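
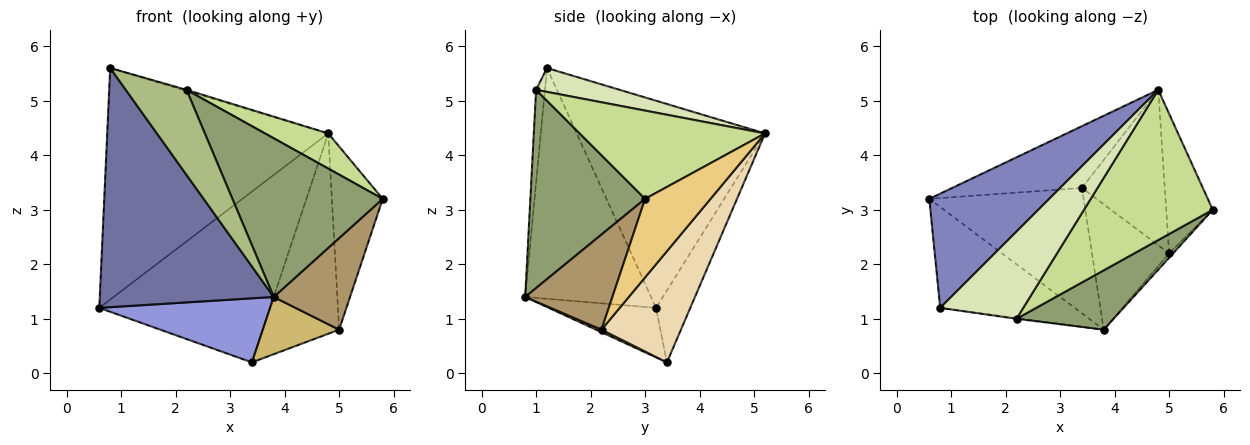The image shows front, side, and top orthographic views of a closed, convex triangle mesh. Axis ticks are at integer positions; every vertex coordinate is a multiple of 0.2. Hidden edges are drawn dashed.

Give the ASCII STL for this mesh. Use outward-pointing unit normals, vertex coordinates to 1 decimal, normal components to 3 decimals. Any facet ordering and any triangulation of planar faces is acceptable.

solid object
 facet normal -0.555 -0.767 -0.323
  outer loop
   vertex 0.8 1.2 5.6
   vertex 0.6 3.2 1.2
   vertex 3.8 0.8 1.4
  endloop
 endfacet
 facet normal -0.607 0.713 0.352
  outer loop
   vertex 4.8 5.2 4.4
   vertex 0.6 3.2 1.2
   vertex 0.8 1.2 5.6
  endloop
 endfacet
 facet normal -0.275 -0.437 -0.856
  outer loop
   vertex 3.4 3.4 0.2
   vertex 3.8 0.8 1.4
   vertex 0.6 3.2 1.2
  endloop
 endfacet
 facet normal -0.185 0.924 -0.334
  outer loop
   vertex 3.4 3.4 0.2
   vertex 0.6 3.2 1.2
   vertex 4.8 5.2 4.4
  endloop
 endfacet
 facet normal 0.582 -0.762 0.285
  outer loop
   vertex 2.2 1.0 5.2
   vertex 3.8 0.8 1.4
   vertex 5.8 3.0 3.2
  endloop
 endfacet
 facet normal -0.144 -0.990 -0.008
  outer loop
   vertex 2.2 1.0 5.2
   vertex 0.8 1.2 5.6
   vertex 3.8 0.8 1.4
  endloop
 endfacet
 facet normal 0.555 -0.189 0.810
  outer loop
   vertex 2.2 1.0 5.2
   vertex 5.8 3.0 3.2
   vertex 4.8 5.2 4.4
  endloop
 endfacet
 facet normal 0.276 0.012 0.961
  outer loop
   vertex 2.2 1.0 5.2
   vertex 4.8 5.2 4.4
   vertex 0.8 1.2 5.6
  endloop
 endfacet
 facet normal 0.752 -0.658 -0.031
  outer loop
   vertex 5.0 2.2 0.8
   vertex 5.8 3.0 3.2
   vertex 3.8 0.8 1.4
  endloop
 endfacet
 facet normal 0.030 -0.415 -0.909
  outer loop
   vertex 5.0 2.2 0.8
   vertex 3.8 0.8 1.4
   vertex 3.4 3.4 0.2
  endloop
 endfacet
 facet normal 0.715 0.556 -0.424
  outer loop
   vertex 5.0 2.2 0.8
   vertex 4.8 5.2 4.4
   vertex 5.8 3.0 3.2
  endloop
 endfacet
 facet normal 0.635 0.610 -0.473
  outer loop
   vertex 5.0 2.2 0.8
   vertex 3.4 3.4 0.2
   vertex 4.8 5.2 4.4
  endloop
 endfacet
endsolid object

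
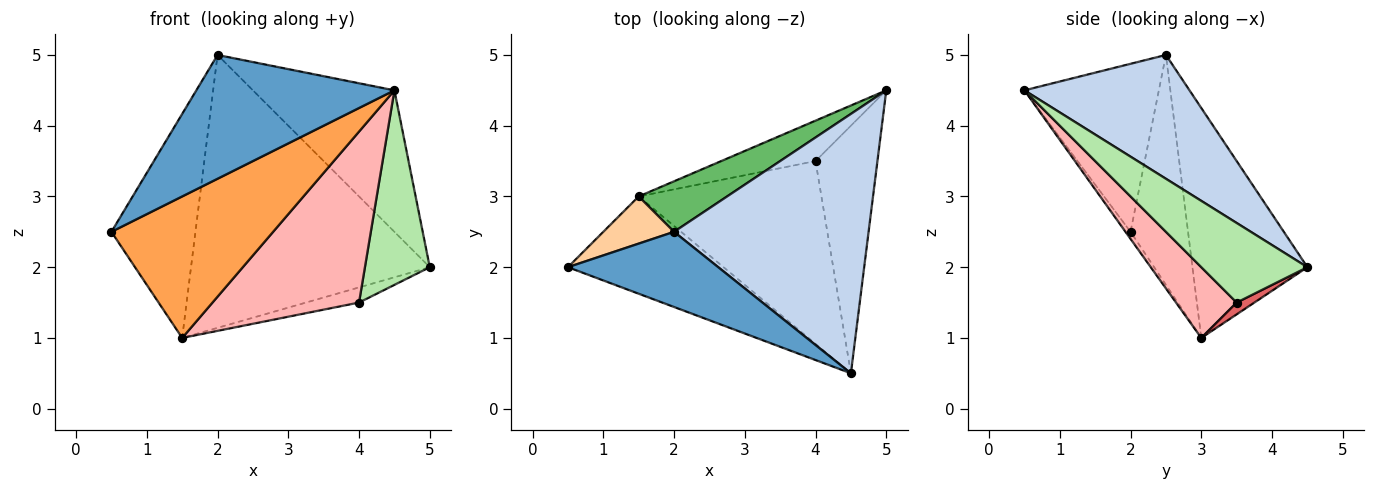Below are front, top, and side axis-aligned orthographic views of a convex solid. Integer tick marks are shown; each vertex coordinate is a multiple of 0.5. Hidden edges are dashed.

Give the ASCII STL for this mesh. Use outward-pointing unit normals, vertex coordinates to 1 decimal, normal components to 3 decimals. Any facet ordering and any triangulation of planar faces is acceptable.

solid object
 facet normal -0.502 -0.739 0.449
  outer loop
   vertex 2.0 2.5 5.0
   vertex 0.5 2.0 2.5
   vertex 4.5 0.5 4.5
  endloop
 endfacet
 facet normal 0.488 0.418 0.766
  outer loop
   vertex 2.0 2.5 5.0
   vertex 4.5 0.5 4.5
   vertex 5.0 4.5 2.0
  endloop
 endfacet
 facet normal -0.026 -0.824 -0.566
  outer loop
   vertex 1.5 3.0 1.0
   vertex 4.5 0.5 4.5
   vertex 0.5 2.0 2.5
  endloop
 endfacet
 facet normal -0.556 0.813 0.171
  outer loop
   vertex 1.5 3.0 1.0
   vertex 0.5 2.0 2.5
   vertex 2.0 2.5 5.0
  endloop
 endfacet
 facet normal -0.428 0.889 0.165
  outer loop
   vertex 1.5 3.0 1.0
   vertex 2.0 2.5 5.0
   vertex 5.0 4.5 2.0
  endloop
 endfacet
 facet normal 0.711 -0.434 -0.553
  outer loop
   vertex 4.0 3.5 1.5
   vertex 5.0 4.5 2.0
   vertex 4.5 0.5 4.5
  endloop
 endfacet
 facet normal 0.116 0.349 -0.930
  outer loop
   vertex 4.0 3.5 1.5
   vertex 1.5 3.0 1.0
   vertex 5.0 4.5 2.0
  endloop
 endfacet
 facet normal 0.272 -0.657 -0.703
  outer loop
   vertex 4.0 3.5 1.5
   vertex 4.5 0.5 4.5
   vertex 1.5 3.0 1.0
  endloop
 endfacet
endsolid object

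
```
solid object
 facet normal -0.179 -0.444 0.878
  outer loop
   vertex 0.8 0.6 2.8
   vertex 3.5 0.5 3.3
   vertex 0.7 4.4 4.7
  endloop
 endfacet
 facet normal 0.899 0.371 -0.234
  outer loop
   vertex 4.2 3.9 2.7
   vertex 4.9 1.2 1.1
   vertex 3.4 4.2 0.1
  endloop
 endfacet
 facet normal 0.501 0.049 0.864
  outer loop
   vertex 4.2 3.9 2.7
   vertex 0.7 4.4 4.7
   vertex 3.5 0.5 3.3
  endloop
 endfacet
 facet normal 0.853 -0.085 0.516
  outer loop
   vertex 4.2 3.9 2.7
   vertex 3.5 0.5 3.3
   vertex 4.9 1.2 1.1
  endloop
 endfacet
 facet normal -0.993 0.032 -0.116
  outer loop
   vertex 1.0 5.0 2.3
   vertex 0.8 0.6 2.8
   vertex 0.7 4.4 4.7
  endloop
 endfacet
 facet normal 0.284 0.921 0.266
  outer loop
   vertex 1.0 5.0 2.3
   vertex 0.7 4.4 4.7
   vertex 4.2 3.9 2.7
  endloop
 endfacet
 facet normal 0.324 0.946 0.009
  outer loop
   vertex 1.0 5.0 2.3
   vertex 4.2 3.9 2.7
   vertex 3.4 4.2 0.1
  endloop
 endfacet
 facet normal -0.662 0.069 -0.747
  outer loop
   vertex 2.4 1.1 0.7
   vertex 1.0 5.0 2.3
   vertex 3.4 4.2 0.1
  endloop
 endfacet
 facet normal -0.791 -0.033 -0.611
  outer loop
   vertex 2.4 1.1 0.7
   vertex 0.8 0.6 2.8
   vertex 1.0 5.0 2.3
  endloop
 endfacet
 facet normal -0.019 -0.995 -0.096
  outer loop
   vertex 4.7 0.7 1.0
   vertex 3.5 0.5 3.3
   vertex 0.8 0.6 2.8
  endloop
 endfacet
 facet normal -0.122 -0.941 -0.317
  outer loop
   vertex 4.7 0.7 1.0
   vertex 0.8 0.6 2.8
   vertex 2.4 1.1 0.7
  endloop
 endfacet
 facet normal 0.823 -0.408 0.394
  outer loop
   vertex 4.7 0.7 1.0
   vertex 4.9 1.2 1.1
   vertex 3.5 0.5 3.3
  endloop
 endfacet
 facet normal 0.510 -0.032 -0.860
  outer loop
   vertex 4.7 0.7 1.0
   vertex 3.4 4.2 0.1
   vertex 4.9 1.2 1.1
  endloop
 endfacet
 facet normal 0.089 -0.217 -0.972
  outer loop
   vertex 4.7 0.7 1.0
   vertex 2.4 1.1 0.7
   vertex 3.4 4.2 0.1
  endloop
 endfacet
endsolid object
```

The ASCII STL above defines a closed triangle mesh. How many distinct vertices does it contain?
9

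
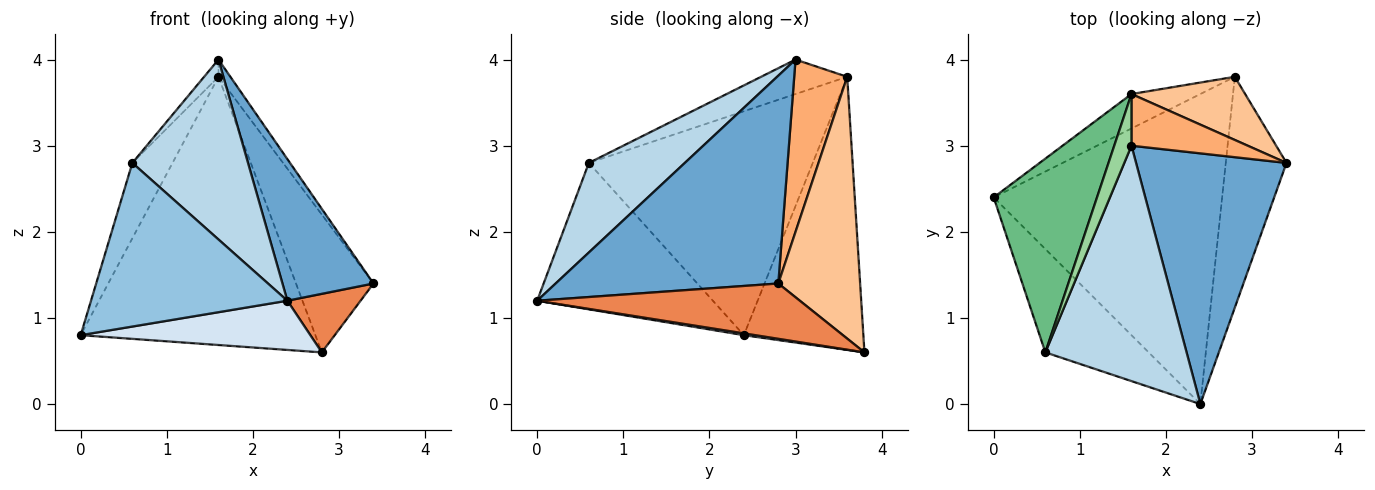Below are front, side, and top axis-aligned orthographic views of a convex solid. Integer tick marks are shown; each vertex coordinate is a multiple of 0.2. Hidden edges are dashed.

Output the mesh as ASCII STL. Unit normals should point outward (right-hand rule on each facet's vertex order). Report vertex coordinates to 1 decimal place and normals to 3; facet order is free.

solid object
 facet normal 0.769 -0.314 0.557
  outer loop
   vertex 1.6 3.0 4.0
   vertex 2.4 0.0 1.2
   vertex 3.4 2.8 1.4
  endloop
 endfacet
 facet normal -0.603 -0.674 -0.426
  outer loop
   vertex 0.6 0.6 2.8
   vertex 0.0 2.4 0.8
   vertex 2.4 0.0 1.2
  endloop
 endfacet
 facet normal 0.450 -0.542 0.710
  outer loop
   vertex 0.6 0.6 2.8
   vertex 2.4 0.0 1.2
   vertex 1.6 3.0 4.0
  endloop
 endfacet
 facet normal 0.008 -0.157 -0.988
  outer loop
   vertex 2.8 3.8 0.6
   vertex 2.4 0.0 1.2
   vertex 0.0 2.4 0.8
  endloop
 endfacet
 facet normal 0.662 -0.184 -0.727
  outer loop
   vertex 2.8 3.8 0.6
   vertex 3.4 2.8 1.4
   vertex 2.4 0.0 1.2
  endloop
 endfacet
 facet normal 0.815 0.183 0.550
  outer loop
   vertex 1.6 3.6 3.8
   vertex 1.6 3.0 4.0
   vertex 3.4 2.8 1.4
  endloop
 endfacet
 facet normal 0.692 0.656 0.301
  outer loop
   vertex 1.6 3.6 3.8
   vertex 3.4 2.8 1.4
   vertex 2.8 3.8 0.6
  endloop
 endfacet
 facet normal -0.451 0.885 -0.114
  outer loop
   vertex 1.6 3.6 3.8
   vertex 2.8 3.8 0.6
   vertex 0.0 2.4 0.8
  endloop
 endfacet
 facet normal -0.896 0.161 0.414
  outer loop
   vertex 1.6 3.6 3.8
   vertex 0.0 2.4 0.8
   vertex 0.6 0.6 2.8
  endloop
 endfacet
 facet normal -0.885 0.147 0.442
  outer loop
   vertex 1.6 3.6 3.8
   vertex 0.6 0.6 2.8
   vertex 1.6 3.0 4.0
  endloop
 endfacet
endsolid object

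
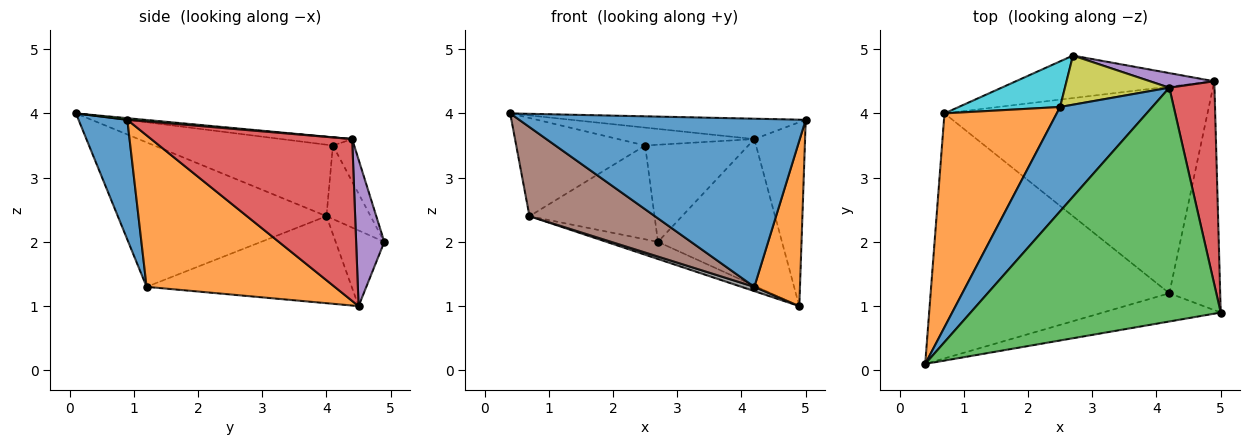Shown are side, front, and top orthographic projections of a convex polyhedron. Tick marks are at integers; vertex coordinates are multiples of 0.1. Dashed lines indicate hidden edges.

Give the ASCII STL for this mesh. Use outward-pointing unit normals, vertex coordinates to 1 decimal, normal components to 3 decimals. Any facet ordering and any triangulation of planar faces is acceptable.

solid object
 facet normal 0.166 -0.973 -0.163
  outer loop
   vertex 4.2 1.2 1.3
   vertex 5.0 0.9 3.9
   vertex 0.4 0.1 4.0
  endloop
 endfacet
 facet normal 0.924 -0.224 -0.310
  outer loop
   vertex 4.2 1.2 1.3
   vertex 4.9 4.5 1.0
   vertex 5.0 0.9 3.9
  endloop
 endfacet
 facet normal 0.007 0.087 0.996
  outer loop
   vertex 4.2 4.4 3.6
   vertex 0.4 0.1 4.0
   vertex 5.0 0.9 3.9
  endloop
 endfacet
 facet normal 0.936 0.236 0.261
  outer loop
   vertex 4.2 4.4 3.6
   vertex 5.0 0.9 3.9
   vertex 4.9 4.5 1.0
  endloop
 endfacet
 facet normal 0.220 0.971 0.097
  outer loop
   vertex 4.2 4.4 3.6
   vertex 4.9 4.5 1.0
   vertex 2.7 4.9 2.0
  endloop
 endfacet
 facet normal -0.494 -0.297 -0.817
  outer loop
   vertex 0.7 4.0 2.4
   vertex 4.2 1.2 1.3
   vertex 0.4 0.1 4.0
  endloop
 endfacet
 facet normal -0.333 0.352 -0.874
  outer loop
   vertex 0.7 4.0 2.4
   vertex 2.7 4.9 2.0
   vertex 4.9 4.5 1.0
  endloop
 endfacet
 facet normal -0.314 -0.020 -0.949
  outer loop
   vertex 0.7 4.0 2.4
   vertex 4.9 4.5 1.0
   vertex 4.2 1.2 1.3
  endloop
 endfacet
 facet normal -0.181 0.878 0.444
  outer loop
   vertex 2.5 4.1 3.5
   vertex 4.2 4.4 3.6
   vertex 2.7 4.9 2.0
  endloop
 endfacet
 facet normal -0.302 0.857 0.417
  outer loop
   vertex 2.5 4.1 3.5
   vertex 2.7 4.9 2.0
   vertex 0.7 4.0 2.4
  endloop
 endfacet
 facet normal -0.088 0.169 0.982
  outer loop
   vertex 2.5 4.1 3.5
   vertex 0.4 0.1 4.0
   vertex 4.2 4.4 3.6
  endloop
 endfacet
 facet normal -0.501 0.361 0.787
  outer loop
   vertex 2.5 4.1 3.5
   vertex 0.7 4.0 2.4
   vertex 0.4 0.1 4.0
  endloop
 endfacet
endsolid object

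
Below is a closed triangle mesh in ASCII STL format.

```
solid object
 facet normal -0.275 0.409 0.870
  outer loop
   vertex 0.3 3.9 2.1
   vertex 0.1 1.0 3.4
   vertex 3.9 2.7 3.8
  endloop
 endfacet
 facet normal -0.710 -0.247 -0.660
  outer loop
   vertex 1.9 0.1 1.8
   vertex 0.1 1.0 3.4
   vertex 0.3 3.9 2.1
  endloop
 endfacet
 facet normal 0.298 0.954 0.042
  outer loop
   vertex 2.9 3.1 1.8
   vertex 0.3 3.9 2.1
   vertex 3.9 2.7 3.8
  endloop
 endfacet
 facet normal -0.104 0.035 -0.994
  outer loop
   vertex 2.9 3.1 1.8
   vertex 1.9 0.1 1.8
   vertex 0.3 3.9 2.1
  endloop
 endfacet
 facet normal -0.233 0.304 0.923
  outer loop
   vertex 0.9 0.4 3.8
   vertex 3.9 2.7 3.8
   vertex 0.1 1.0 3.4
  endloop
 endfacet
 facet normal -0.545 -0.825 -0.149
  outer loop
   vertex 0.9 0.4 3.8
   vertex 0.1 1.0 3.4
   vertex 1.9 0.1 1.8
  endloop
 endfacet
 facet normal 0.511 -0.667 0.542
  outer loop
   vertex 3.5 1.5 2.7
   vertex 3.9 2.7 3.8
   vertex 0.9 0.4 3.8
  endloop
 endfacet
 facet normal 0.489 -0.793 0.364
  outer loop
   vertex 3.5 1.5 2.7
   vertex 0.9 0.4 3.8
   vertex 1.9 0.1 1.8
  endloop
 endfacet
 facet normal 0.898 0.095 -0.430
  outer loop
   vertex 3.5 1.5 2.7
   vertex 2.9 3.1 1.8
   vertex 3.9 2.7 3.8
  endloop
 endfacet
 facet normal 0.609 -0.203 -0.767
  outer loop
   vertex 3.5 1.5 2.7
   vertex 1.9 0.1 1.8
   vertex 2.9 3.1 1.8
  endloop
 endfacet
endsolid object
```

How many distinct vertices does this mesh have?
7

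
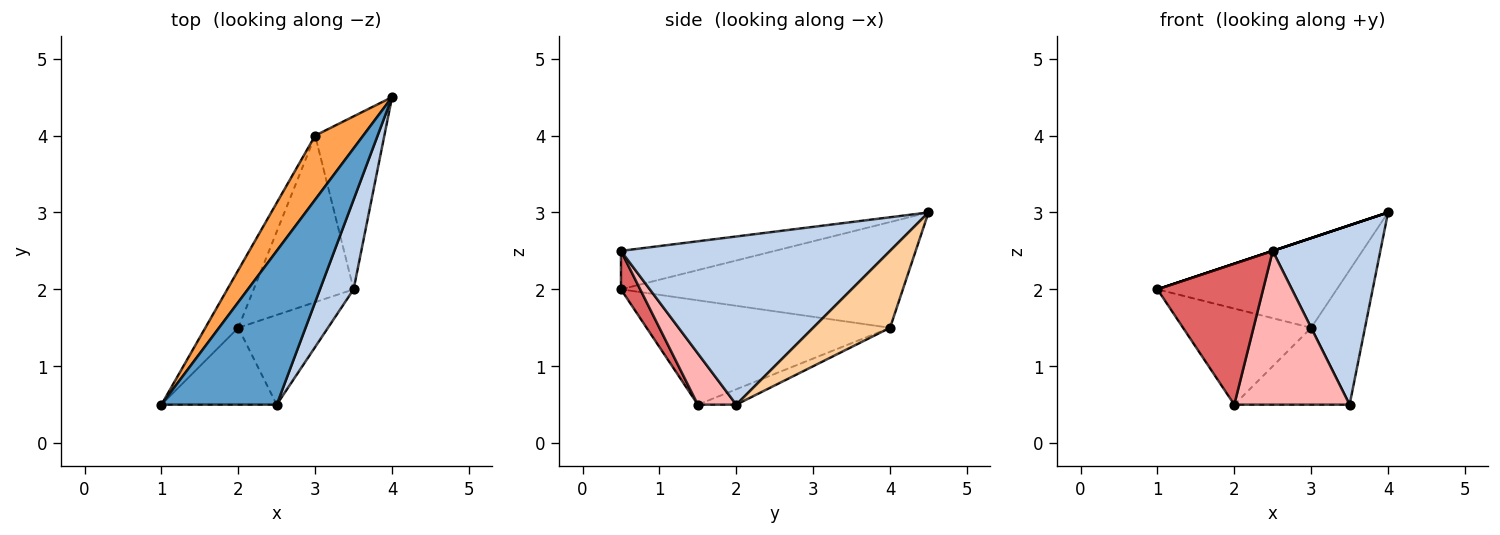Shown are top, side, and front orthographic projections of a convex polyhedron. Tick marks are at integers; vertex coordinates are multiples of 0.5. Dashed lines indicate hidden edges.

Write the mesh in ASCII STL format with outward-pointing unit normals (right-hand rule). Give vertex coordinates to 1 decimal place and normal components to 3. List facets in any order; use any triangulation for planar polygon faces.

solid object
 facet normal -0.316 0.000 0.949
  outer loop
   vertex 2.5 0.5 2.5
   vertex 4.0 4.5 3.0
   vertex 1.0 0.5 2.0
  endloop
 endfacet
 facet normal 0.913 -0.365 0.183
  outer loop
   vertex 3.5 2.0 0.5
   vertex 4.0 4.5 3.0
   vertex 2.5 0.5 2.5
  endloop
 endfacet
 facet normal -0.788 0.501 0.358
  outer loop
   vertex 3.0 4.0 1.5
   vertex 1.0 0.5 2.0
   vertex 4.0 4.5 3.0
  endloop
 endfacet
 facet normal 0.659 0.462 -0.593
  outer loop
   vertex 3.0 4.0 1.5
   vertex 4.0 4.5 3.0
   vertex 3.5 2.0 0.5
  endloop
 endfacet
 facet normal -0.852 0.449 -0.269
  outer loop
   vertex 2.0 1.5 0.5
   vertex 1.0 0.5 2.0
   vertex 3.0 4.0 1.5
  endloop
 endfacet
 facet normal -0.138 0.415 -0.899
  outer loop
   vertex 2.0 1.5 0.5
   vertex 3.0 4.0 1.5
   vertex 3.5 2.0 0.5
  endloop
 endfacet
 facet normal 0.158 -0.867 -0.473
  outer loop
   vertex 2.0 1.5 0.5
   vertex 2.5 0.5 2.5
   vertex 1.0 0.5 2.0
  endloop
 endfacet
 facet normal 0.277 -0.830 -0.484
  outer loop
   vertex 2.0 1.5 0.5
   vertex 3.5 2.0 0.5
   vertex 2.5 0.5 2.5
  endloop
 endfacet
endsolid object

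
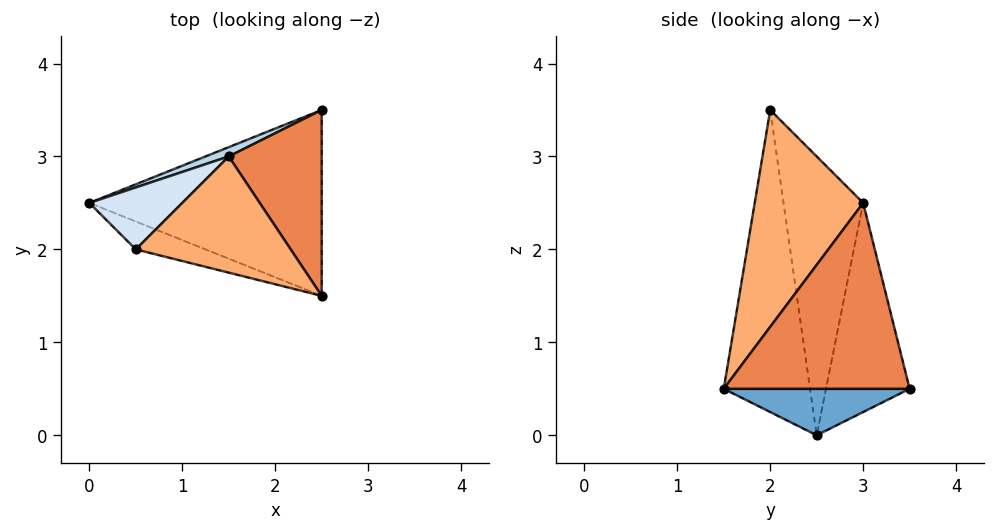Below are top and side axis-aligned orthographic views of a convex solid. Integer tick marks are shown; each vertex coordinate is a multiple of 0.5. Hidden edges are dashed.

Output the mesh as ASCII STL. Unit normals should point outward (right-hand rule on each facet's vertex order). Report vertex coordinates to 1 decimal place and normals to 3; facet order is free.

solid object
 facet normal 0.196 0.000 -0.981
  outer loop
   vertex 2.5 3.5 0.5
   vertex 2.5 1.5 0.5
   vertex 0.0 2.5 0.0
  endloop
 endfacet
 facet normal -0.356 -0.931 -0.082
  outer loop
   vertex 0.5 2.0 3.5
   vertex 0.0 2.5 0.0
   vertex 2.5 1.5 0.5
  endloop
 endfacet
 facet normal -0.378 0.925 0.042
  outer loop
   vertex 1.5 3.0 2.5
   vertex 2.5 3.5 0.5
   vertex 0.0 2.5 0.0
  endloop
 endfacet
 facet normal -0.588 0.784 0.196
  outer loop
   vertex 1.5 3.0 2.5
   vertex 0.0 2.5 0.0
   vertex 0.5 2.0 3.5
  endloop
 endfacet
 facet normal 0.894 0.000 0.447
  outer loop
   vertex 1.5 3.0 2.5
   vertex 2.5 1.5 0.5
   vertex 2.5 3.5 0.5
  endloop
 endfacet
 facet normal 0.793 -0.226 0.566
  outer loop
   vertex 1.5 3.0 2.5
   vertex 0.5 2.0 3.5
   vertex 2.5 1.5 0.5
  endloop
 endfacet
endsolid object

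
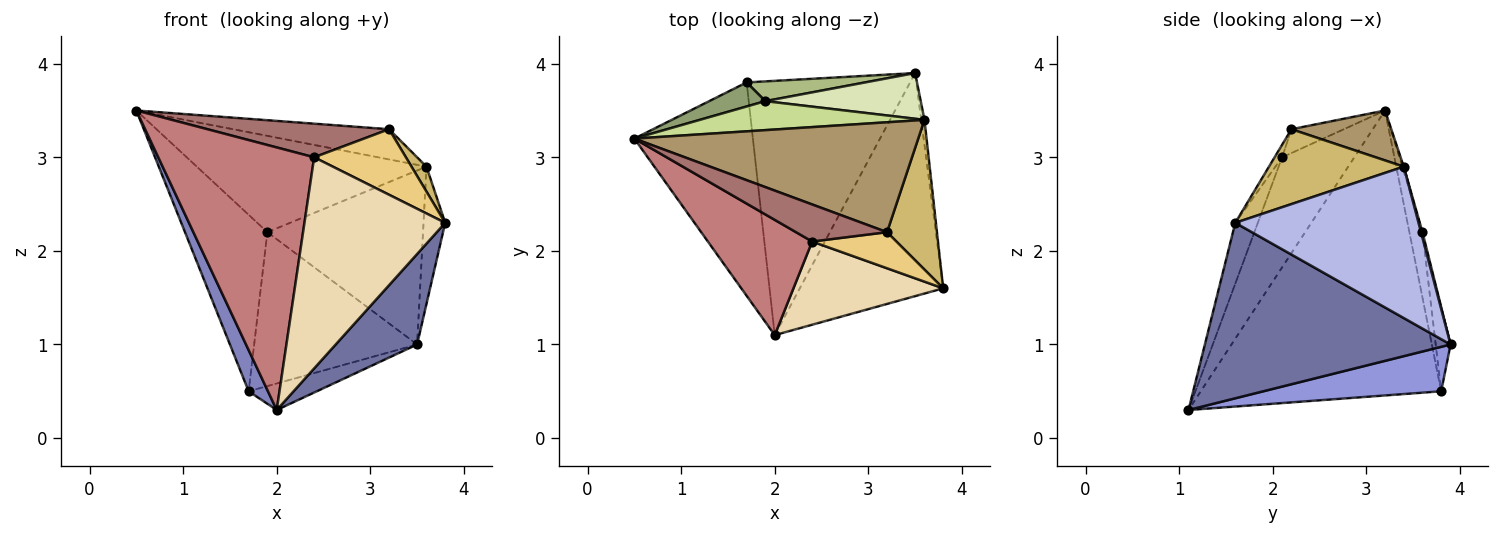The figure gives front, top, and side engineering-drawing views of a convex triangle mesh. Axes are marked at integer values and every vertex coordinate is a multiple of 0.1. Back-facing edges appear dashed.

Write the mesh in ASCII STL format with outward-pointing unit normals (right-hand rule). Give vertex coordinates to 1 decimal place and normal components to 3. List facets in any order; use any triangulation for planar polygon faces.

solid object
 facet normal 0.750 -0.249 -0.613
  outer loop
   vertex 2.0 1.1 0.3
   vertex 3.5 3.9 1.0
   vertex 3.8 1.6 2.3
  endloop
 endfacet
 facet normal -0.921 -0.074 -0.383
  outer loop
   vertex 1.7 3.8 0.5
   vertex 2.0 1.1 0.3
   vertex 0.5 3.2 3.5
  endloop
 endfacet
 facet normal 0.261 0.100 -0.960
  outer loop
   vertex 1.7 3.8 0.5
   vertex 3.5 3.9 1.0
   vertex 2.0 1.1 0.3
  endloop
 endfacet
 facet normal 0.993 0.117 -0.021
  outer loop
   vertex 3.6 3.4 2.9
   vertex 3.8 1.6 2.3
   vertex 3.5 3.9 1.0
  endloop
 endfacet
 facet normal -0.156 0.979 0.133
  outer loop
   vertex 1.9 3.6 2.2
   vertex 1.7 3.8 0.5
   vertex 0.5 3.2 3.5
  endloop
 endfacet
 facet normal -0.090 0.988 0.127
  outer loop
   vertex 1.9 3.6 2.2
   vertex 3.5 3.9 1.0
   vertex 1.7 3.8 0.5
  endloop
 endfacet
 facet normal -0.006 0.958 0.288
  outer loop
   vertex 1.9 3.6 2.2
   vertex 0.5 3.2 3.5
   vertex 3.6 3.4 2.9
  endloop
 endfacet
 facet normal 0.009 0.967 0.254
  outer loop
   vertex 1.9 3.6 2.2
   vertex 3.6 3.4 2.9
   vertex 3.5 3.9 1.0
  endloop
 endfacet
 facet normal 0.167 0.261 0.951
  outer loop
   vertex 3.2 2.2 3.3
   vertex 3.6 3.4 2.9
   vertex 0.5 3.2 3.5
  endloop
 endfacet
 facet normal 0.829 -0.092 0.552
  outer loop
   vertex 3.2 2.2 3.3
   vertex 3.8 1.6 2.3
   vertex 3.6 3.4 2.9
  endloop
 endfacet
 facet normal -0.071 -0.874 0.481
  outer loop
   vertex 2.4 2.1 3.0
   vertex 3.8 1.6 2.3
   vertex 3.2 2.2 3.3
  endloop
 endfacet
 facet normal -0.147 -0.920 0.363
  outer loop
   vertex 2.4 2.1 3.0
   vertex 2.0 1.1 0.3
   vertex 3.8 1.6 2.3
  endloop
 endfacet
 facet normal -0.190 -0.659 0.727
  outer loop
   vertex 2.4 2.1 3.0
   vertex 3.2 2.2 3.3
   vertex 0.5 3.2 3.5
  endloop
 endfacet
 facet normal -0.391 -0.843 0.370
  outer loop
   vertex 2.4 2.1 3.0
   vertex 0.5 3.2 3.5
   vertex 2.0 1.1 0.3
  endloop
 endfacet
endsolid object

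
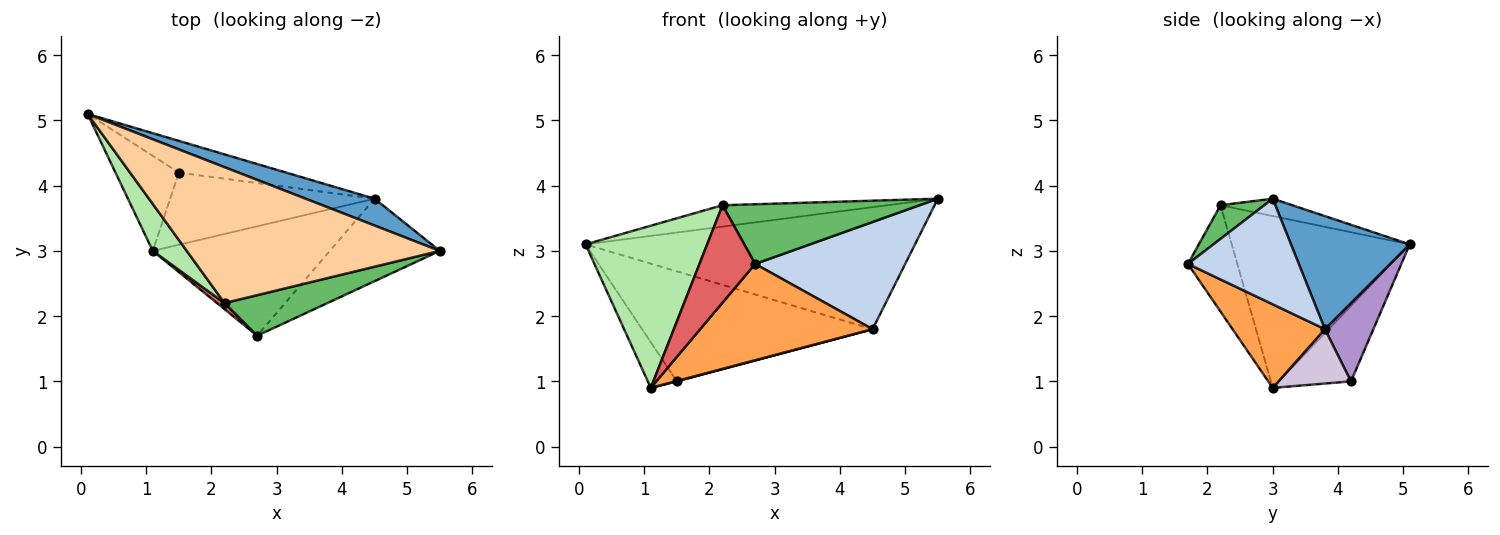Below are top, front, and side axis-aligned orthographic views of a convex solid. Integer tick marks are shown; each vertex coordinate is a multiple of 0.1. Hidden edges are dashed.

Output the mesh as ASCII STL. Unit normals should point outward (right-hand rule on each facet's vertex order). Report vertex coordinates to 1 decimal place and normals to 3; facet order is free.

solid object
 facet normal 0.332 0.921 0.202
  outer loop
   vertex 4.5 3.8 1.8
   vertex 0.1 5.1 3.1
   vertex 5.5 3.0 3.8
  endloop
 endfacet
 facet normal 0.505 -0.684 -0.526
  outer loop
   vertex 4.5 3.8 1.8
   vertex 5.5 3.0 3.8
   vertex 2.7 1.7 2.8
  endloop
 endfacet
 facet normal 0.334 -0.623 -0.707
  outer loop
   vertex 4.5 3.8 1.8
   vertex 2.7 1.7 2.8
   vertex 1.1 3.0 0.9
  endloop
 endfacet
 facet normal -0.067 0.155 0.986
  outer loop
   vertex 2.2 2.2 3.7
   vertex 5.5 3.0 3.8
   vertex 0.1 5.1 3.1
  endloop
 endfacet
 facet normal 0.181 -0.814 0.552
  outer loop
   vertex 2.2 2.2 3.7
   vertex 2.7 1.7 2.8
   vertex 5.5 3.0 3.8
  endloop
 endfacet
 facet normal -0.815 -0.557 0.161
  outer loop
   vertex 2.2 2.2 3.7
   vertex 0.1 5.1 3.1
   vertex 1.1 3.0 0.9
  endloop
 endfacet
 facet normal -0.663 -0.747 0.047
  outer loop
   vertex 2.2 2.2 3.7
   vertex 1.1 3.0 0.9
   vertex 2.7 1.7 2.8
  endloop
 endfacet
 facet normal -0.732 0.295 -0.614
  outer loop
   vertex 1.5 4.2 1.0
   vertex 1.1 3.0 0.9
   vertex 0.1 5.1 3.1
  endloop
 endfacet
 facet normal 0.198 0.942 -0.272
  outer loop
   vertex 1.5 4.2 1.0
   vertex 0.1 5.1 3.1
   vertex 4.5 3.8 1.8
  endloop
 endfacet
 facet normal 0.257 -0.005 -0.966
  outer loop
   vertex 1.5 4.2 1.0
   vertex 4.5 3.8 1.8
   vertex 1.1 3.0 0.9
  endloop
 endfacet
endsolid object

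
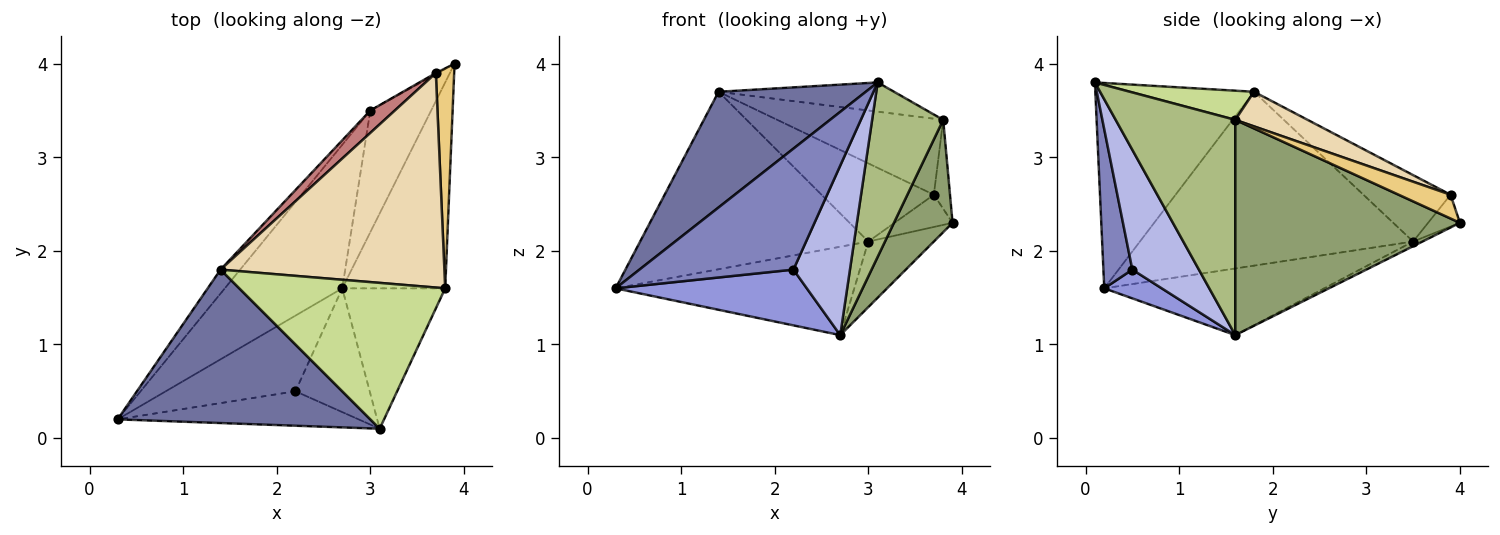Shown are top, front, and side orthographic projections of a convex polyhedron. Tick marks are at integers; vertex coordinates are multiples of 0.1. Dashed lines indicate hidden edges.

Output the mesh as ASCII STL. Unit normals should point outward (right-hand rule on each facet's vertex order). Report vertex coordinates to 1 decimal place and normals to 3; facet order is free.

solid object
 facet normal -0.544 -0.505 0.670
  outer loop
   vertex 1.4 1.8 3.7
   vertex 0.3 0.2 1.6
   vertex 3.1 0.1 3.8
  endloop
 endfacet
 facet normal 0.178 -0.946 -0.269
  outer loop
   vertex 2.2 0.5 1.8
   vertex 3.1 0.1 3.8
   vertex 0.3 0.2 1.6
  endloop
 endfacet
 facet normal 0.176 -0.584 -0.792
  outer loop
   vertex 2.2 0.5 1.8
   vertex 0.3 0.2 1.6
   vertex 2.7 1.6 1.1
  endloop
 endfacet
 facet normal 0.689 -0.585 -0.427
  outer loop
   vertex 2.2 0.5 1.8
   vertex 2.7 1.6 1.1
   vertex 3.1 0.1 3.8
  endloop
 endfacet
 facet normal 0.878 -0.229 -0.420
  outer loop
   vertex 3.8 1.6 3.4
   vertex 2.7 1.6 1.1
   vertex 3.9 4.0 2.3
  endloop
 endfacet
 facet normal 0.795 -0.472 -0.380
  outer loop
   vertex 3.8 1.6 3.4
   vertex 3.1 0.1 3.8
   vertex 2.7 1.6 1.1
  endloop
 endfacet
 facet normal 0.138 0.195 0.971
  outer loop
   vertex 3.8 1.6 3.4
   vertex 1.4 1.8 3.7
   vertex 3.1 0.1 3.8
  endloop
 endfacet
 facet normal -0.765 0.639 -0.086
  outer loop
   vertex 3.0 3.5 2.1
   vertex 0.3 0.2 1.6
   vertex 1.4 1.8 3.7
  endloop
 endfacet
 facet normal -0.435 0.472 -0.767
  outer loop
   vertex 3.0 3.5 2.1
   vertex 2.7 1.6 1.1
   vertex 0.3 0.2 1.6
  endloop
 endfacet
 facet normal -0.068 0.473 -0.878
  outer loop
   vertex 3.0 3.5 2.1
   vertex 3.9 4.0 2.3
   vertex 2.7 1.6 1.1
  endloop
 endfacet
 facet normal 0.769 0.240 0.593
  outer loop
   vertex 3.7 3.9 2.6
   vertex 3.8 1.6 3.4
   vertex 3.9 4.0 2.3
  endloop
 endfacet
 facet normal 0.144 0.331 0.933
  outer loop
   vertex 3.7 3.9 2.6
   vertex 1.4 1.8 3.7
   vertex 3.8 1.6 3.4
  endloop
 endfacet
 facet normal -0.481 0.876 -0.028
  outer loop
   vertex 3.7 3.9 2.6
   vertex 3.9 4.0 2.3
   vertex 3.0 3.5 2.1
  endloop
 endfacet
 facet normal -0.598 0.771 0.221
  outer loop
   vertex 3.7 3.9 2.6
   vertex 3.0 3.5 2.1
   vertex 1.4 1.8 3.7
  endloop
 endfacet
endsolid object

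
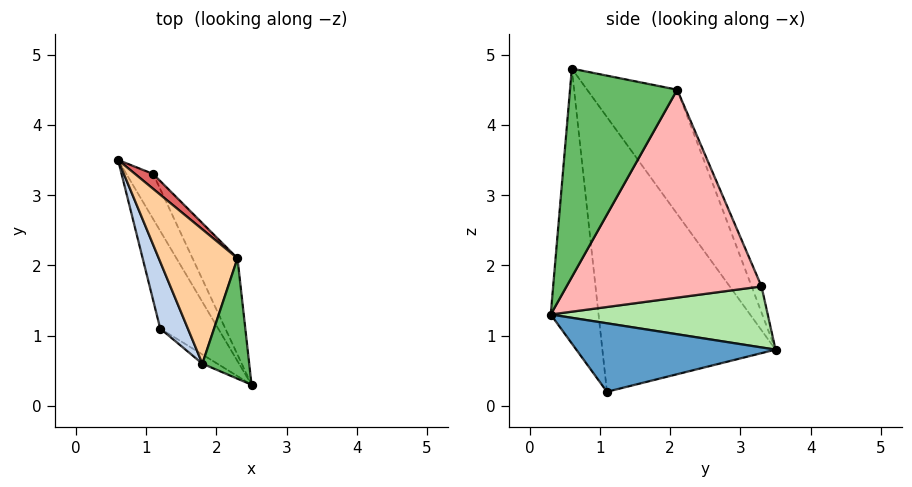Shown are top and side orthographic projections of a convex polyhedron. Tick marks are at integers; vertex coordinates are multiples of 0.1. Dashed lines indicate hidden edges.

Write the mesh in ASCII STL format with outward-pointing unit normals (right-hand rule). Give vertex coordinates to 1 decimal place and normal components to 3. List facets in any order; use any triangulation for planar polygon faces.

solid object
 facet normal 0.720 0.332 -0.609
  outer loop
   vertex 1.2 1.1 0.2
   vertex 0.6 3.5 0.8
   vertex 2.5 0.3 1.3
  endloop
 endfacet
 facet normal -0.960 -0.264 0.096
  outer loop
   vertex 1.8 0.6 4.8
   vertex 0.6 3.5 0.8
   vertex 1.2 1.1 0.2
  endloop
 endfacet
 facet normal -0.507 -0.862 -0.028
  outer loop
   vertex 1.8 0.6 4.8
   vertex 1.2 1.1 0.2
   vertex 2.5 0.3 1.3
  endloop
 endfacet
 facet normal -0.787 0.362 0.499
  outer loop
   vertex 2.3 2.1 4.5
   vertex 0.6 3.5 0.8
   vertex 1.8 0.6 4.8
  endloop
 endfacet
 facet normal 0.939 -0.271 0.211
  outer loop
   vertex 2.3 2.1 4.5
   vertex 1.8 0.6 4.8
   vertex 2.5 0.3 1.3
  endloop
 endfacet
 facet normal 0.825 0.433 -0.362
  outer loop
   vertex 1.1 3.3 1.7
   vertex 2.5 0.3 1.3
   vertex 0.6 3.5 0.8
  endloop
 endfacet
 facet normal -0.734 0.451 0.508
  outer loop
   vertex 1.1 3.3 1.7
   vertex 0.6 3.5 0.8
   vertex 2.3 2.1 4.5
  endloop
 endfacet
 facet normal 0.880 0.436 -0.190
  outer loop
   vertex 1.1 3.3 1.7
   vertex 2.3 2.1 4.5
   vertex 2.5 0.3 1.3
  endloop
 endfacet
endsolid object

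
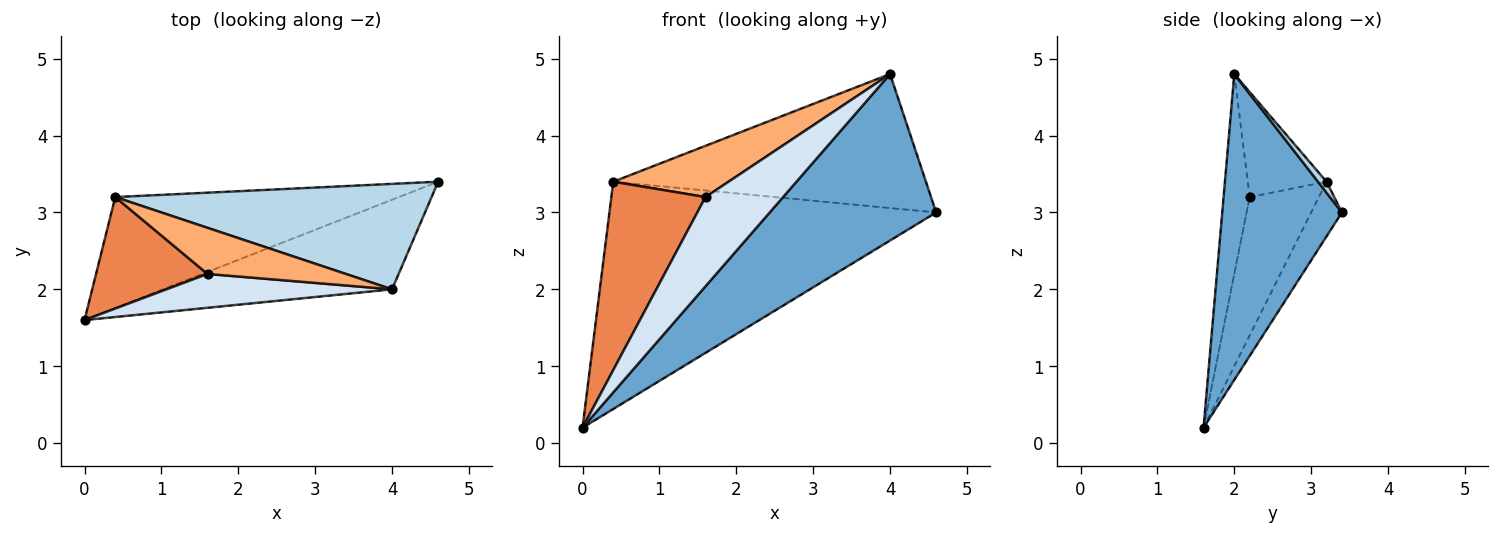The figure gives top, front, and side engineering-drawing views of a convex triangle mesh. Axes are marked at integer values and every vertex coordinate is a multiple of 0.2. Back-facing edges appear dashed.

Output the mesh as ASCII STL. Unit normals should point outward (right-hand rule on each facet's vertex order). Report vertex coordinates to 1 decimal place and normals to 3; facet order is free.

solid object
 facet normal 0.535 -0.744 -0.400
  outer loop
   vertex 4.0 2.0 4.8
   vertex 0.0 1.6 0.2
   vertex 4.6 3.4 3.0
  endloop
 endfacet
 facet normal -0.084 0.895 -0.437
  outer loop
   vertex 0.4 3.2 3.4
   vertex 4.6 3.4 3.0
   vertex 0.0 1.6 0.2
  endloop
 endfacet
 facet normal 0.021 0.786 0.618
  outer loop
   vertex 0.4 3.2 3.4
   vertex 4.0 2.0 4.8
   vertex 4.6 3.4 3.0
  endloop
 endfacet
 facet normal -0.300 -0.892 0.338
  outer loop
   vertex 1.6 2.2 3.2
   vertex 0.0 1.6 0.2
   vertex 4.0 2.0 4.8
  endloop
 endfacet
 facet normal -0.534 -0.727 0.430
  outer loop
   vertex 1.6 2.2 3.2
   vertex 0.4 3.2 3.4
   vertex 0.0 1.6 0.2
  endloop
 endfacet
 facet normal -0.453 -0.663 0.596
  outer loop
   vertex 1.6 2.2 3.2
   vertex 4.0 2.0 4.8
   vertex 0.4 3.2 3.4
  endloop
 endfacet
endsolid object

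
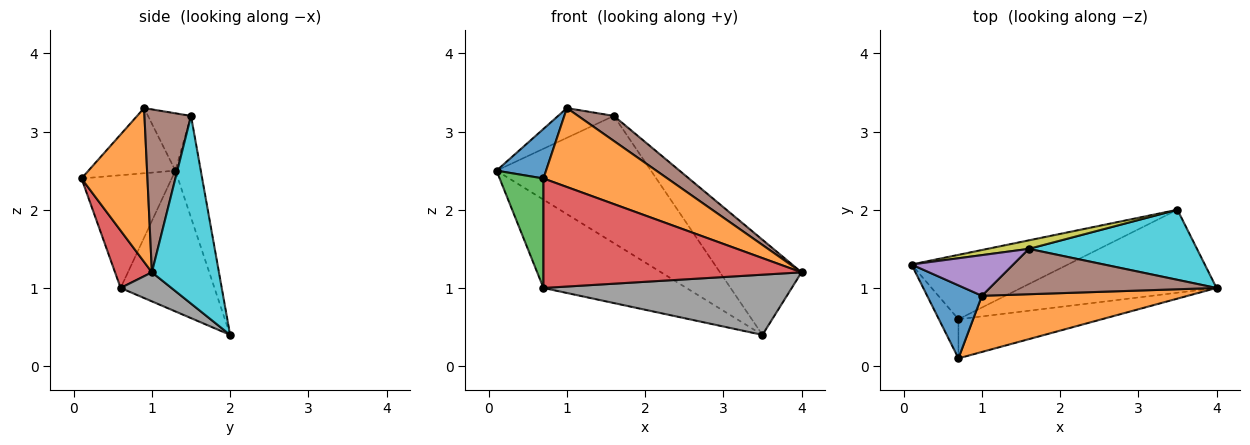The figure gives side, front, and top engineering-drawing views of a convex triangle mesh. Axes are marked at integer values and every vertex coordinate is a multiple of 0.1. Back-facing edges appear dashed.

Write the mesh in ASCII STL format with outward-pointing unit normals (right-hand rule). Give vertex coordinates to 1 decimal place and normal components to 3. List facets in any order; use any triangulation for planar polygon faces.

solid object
 facet normal -0.702 -0.400 0.589
  outer loop
   vertex 1.0 0.9 3.3
   vertex 0.1 1.3 2.5
   vertex 0.7 0.1 2.4
  endloop
 endfacet
 facet normal 0.397 -0.748 0.532
  outer loop
   vertex 1.0 0.9 3.3
   vertex 0.7 0.1 2.4
   vertex 4.0 1.0 1.2
  endloop
 endfacet
 facet normal -0.889 -0.432 -0.154
  outer loop
   vertex 0.7 0.6 1.0
   vertex 0.7 0.1 2.4
   vertex 0.1 1.3 2.5
  endloop
 endfacet
 facet normal 0.133 -0.933 -0.333
  outer loop
   vertex 0.7 0.6 1.0
   vertex 4.0 1.0 1.2
   vertex 0.7 0.1 2.4
  endloop
 endfacet
 facet normal -0.414 0.537 0.735
  outer loop
   vertex 1.6 1.5 3.2
   vertex 0.1 1.3 2.5
   vertex 1.0 0.9 3.3
  endloop
 endfacet
 facet normal 0.532 -0.409 0.741
  outer loop
   vertex 1.6 1.5 3.2
   vertex 1.0 0.9 3.3
   vertex 4.0 1.0 1.2
  endloop
 endfacet
 facet normal -0.468 0.714 -0.521
  outer loop
   vertex 3.5 2.0 0.4
   vertex 0.7 0.6 1.0
   vertex 0.1 1.3 2.5
  endloop
 endfacet
 facet normal 0.119 -0.583 -0.804
  outer loop
   vertex 3.5 2.0 0.4
   vertex 4.0 1.0 1.2
   vertex 0.7 0.6 1.0
  endloop
 endfacet
 facet normal -0.162 0.985 0.066
  outer loop
   vertex 3.5 2.0 0.4
   vertex 0.1 1.3 2.5
   vertex 1.6 1.5 3.2
  endloop
 endfacet
 facet normal 0.552 0.672 0.494
  outer loop
   vertex 3.5 2.0 0.4
   vertex 1.6 1.5 3.2
   vertex 4.0 1.0 1.2
  endloop
 endfacet
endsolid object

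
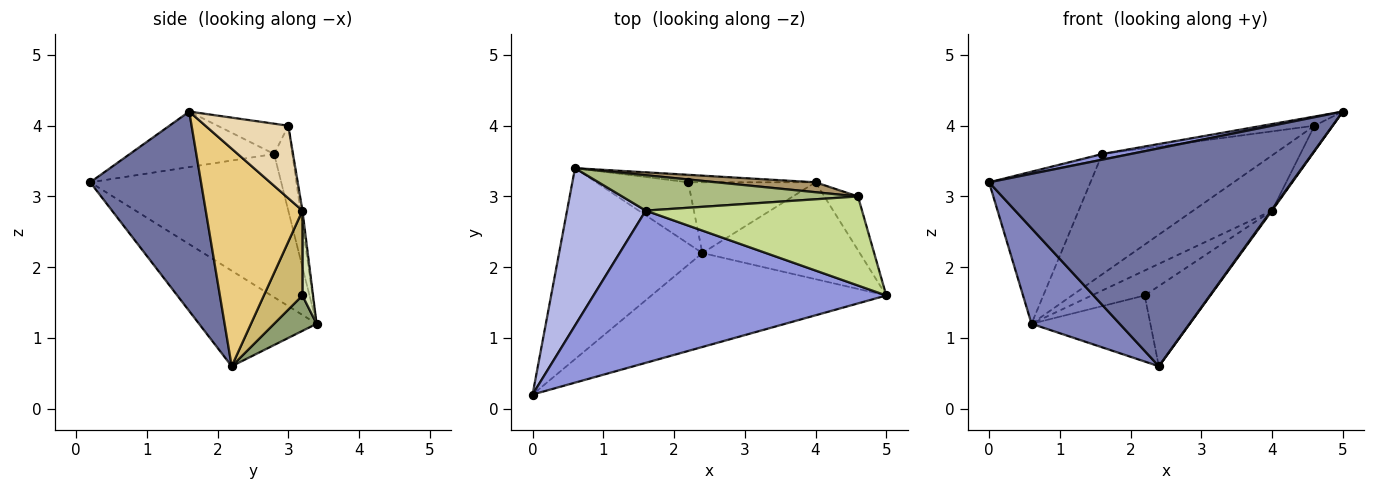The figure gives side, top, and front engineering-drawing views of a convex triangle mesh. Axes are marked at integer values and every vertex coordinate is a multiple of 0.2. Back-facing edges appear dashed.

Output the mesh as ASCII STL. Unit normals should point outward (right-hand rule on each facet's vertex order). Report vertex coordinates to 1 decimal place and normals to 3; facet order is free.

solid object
 facet normal 0.319 -0.870 -0.375
  outer loop
   vertex 2.4 2.2 0.6
   vertex 5.0 1.6 4.2
   vertex 0.0 0.2 3.2
  endloop
 endfacet
 facet normal -0.512 -0.384 -0.768
  outer loop
   vertex 2.4 2.2 0.6
   vertex 0.0 0.2 3.2
   vertex 0.6 3.4 1.2
  endloop
 endfacet
 facet normal -0.186 -0.036 0.982
  outer loop
   vertex 1.6 2.8 3.6
   vertex 0.0 0.2 3.2
   vertex 5.0 1.6 4.2
  endloop
 endfacet
 facet normal -0.795 0.422 0.437
  outer loop
   vertex 1.6 2.8 3.6
   vertex 0.6 3.4 1.2
   vertex 0.0 0.2 3.2
  endloop
 endfacet
 facet normal 0.253 0.709 -0.658
  outer loop
   vertex 2.2 3.2 1.6
   vertex 2.4 2.2 0.6
   vertex 0.6 3.4 1.2
  endloop
 endfacet
 facet normal -0.101 0.954 0.281
  outer loop
   vertex 4.6 3.0 4.0
   vertex 0.6 3.4 1.2
   vertex 1.6 2.8 3.6
  endloop
 endfacet
 facet normal -0.138 0.101 0.985
  outer loop
   vertex 4.6 3.0 4.0
   vertex 1.6 2.8 3.6
   vertex 5.0 1.6 4.2
  endloop
 endfacet
 facet normal 0.188 0.941 -0.282
  outer loop
   vertex 4.0 3.2 2.8
   vertex 2.2 3.2 1.6
   vertex 0.6 3.4 1.2
  endloop
 endfacet
 facet normal -0.025 0.984 0.177
  outer loop
   vertex 4.0 3.2 2.8
   vertex 0.6 3.4 1.2
   vertex 4.6 3.0 4.0
  endloop
 endfacet
 facet normal 0.404 0.686 -0.605
  outer loop
   vertex 4.0 3.2 2.8
   vertex 2.4 2.2 0.6
   vertex 2.2 3.2 1.6
  endloop
 endfacet
 facet normal 0.810 -0.007 -0.586
  outer loop
   vertex 4.0 3.2 2.8
   vertex 5.0 1.6 4.2
   vertex 2.4 2.2 0.6
  endloop
 endfacet
 facet normal 0.890 0.195 -0.412
  outer loop
   vertex 4.0 3.2 2.8
   vertex 4.6 3.0 4.0
   vertex 5.0 1.6 4.2
  endloop
 endfacet
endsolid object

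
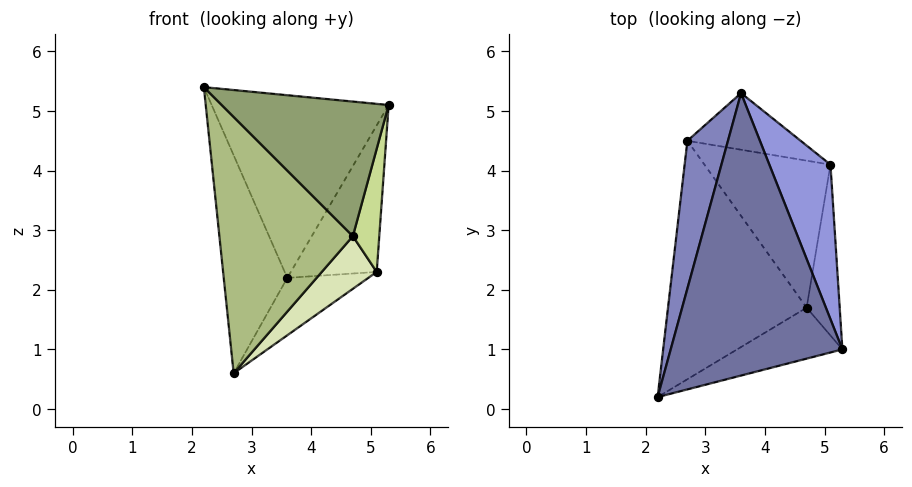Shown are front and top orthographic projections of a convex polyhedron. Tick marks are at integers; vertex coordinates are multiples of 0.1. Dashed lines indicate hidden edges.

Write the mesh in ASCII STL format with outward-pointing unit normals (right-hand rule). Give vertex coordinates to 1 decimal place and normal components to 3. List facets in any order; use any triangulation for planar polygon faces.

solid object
 facet normal -0.059 0.542 0.838
  outer loop
   vertex 3.6 5.3 2.2
   vertex 2.2 0.2 5.4
   vertex 5.3 1.0 5.1
  endloop
 endfacet
 facet normal -0.866 0.414 0.280
  outer loop
   vertex 2.7 4.5 0.6
   vertex 2.2 0.2 5.4
   vertex 3.6 5.3 2.2
  endloop
 endfacet
 facet normal 0.449 0.615 0.649
  outer loop
   vertex 5.1 4.1 2.3
   vertex 3.6 5.3 2.2
   vertex 5.3 1.0 5.1
  endloop
 endfacet
 facet normal 0.525 0.606 -0.598
  outer loop
   vertex 5.1 4.1 2.3
   vertex 2.7 4.5 0.6
   vertex 3.6 5.3 2.2
  endloop
 endfacet
 facet normal 0.203 -0.916 -0.347
  outer loop
   vertex 4.7 1.7 2.9
   vertex 5.3 1.0 5.1
   vertex 2.2 0.2 5.4
  endloop
 endfacet
 facet normal -0.235 -0.712 -0.662
  outer loop
   vertex 4.7 1.7 2.9
   vertex 2.2 0.2 5.4
   vertex 2.7 4.5 0.6
  endloop
 endfacet
 facet normal 0.917 -0.234 -0.324
  outer loop
   vertex 4.7 1.7 2.9
   vertex 5.1 4.1 2.3
   vertex 5.3 1.0 5.1
  endloop
 endfacet
 facet normal 0.521 -0.288 -0.803
  outer loop
   vertex 4.7 1.7 2.9
   vertex 2.7 4.5 0.6
   vertex 5.1 4.1 2.3
  endloop
 endfacet
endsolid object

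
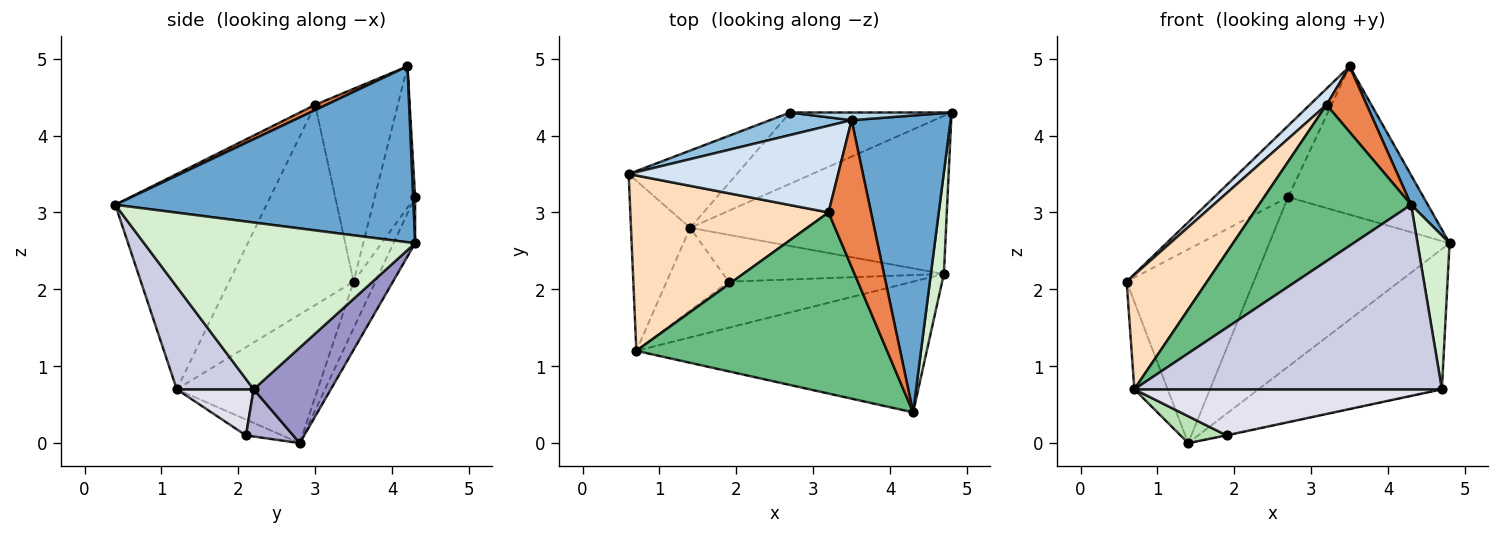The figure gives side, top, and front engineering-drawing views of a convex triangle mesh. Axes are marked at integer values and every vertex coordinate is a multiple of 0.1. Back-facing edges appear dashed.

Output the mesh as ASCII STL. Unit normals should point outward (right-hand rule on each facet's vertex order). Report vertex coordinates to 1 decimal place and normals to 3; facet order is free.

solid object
 facet normal 0.870 -0.049 0.490
  outer loop
   vertex 3.5 4.2 4.9
   vertex 4.3 0.4 3.1
   vertex 4.8 4.3 2.6
  endloop
 endfacet
 facet normal -0.462 0.846 0.267
  outer loop
   vertex 2.7 4.3 3.2
   vertex 0.6 3.5 2.1
   vertex 3.5 4.2 4.9
  endloop
 endfacet
 facet normal 0.015 0.999 0.052
  outer loop
   vertex 2.7 4.3 3.2
   vertex 3.5 4.2 4.9
   vertex 4.8 4.3 2.6
  endloop
 endfacet
 facet normal -0.671 -0.136 0.729
  outer loop
   vertex 3.2 3.0 4.4
   vertex 3.5 4.2 4.9
   vertex 0.6 3.5 2.1
  endloop
 endfacet
 facet normal 0.112 -0.406 0.907
  outer loop
   vertex 3.2 3.0 4.4
   vertex 4.3 0.4 3.1
   vertex 3.5 4.2 4.9
  endloop
 endfacet
 facet normal -0.158 0.917 -0.366
  outer loop
   vertex 1.4 2.8 0.0
   vertex 0.6 3.5 2.1
   vertex 2.7 4.3 3.2
  endloop
 endfacet
 facet normal -0.110 0.916 -0.385
  outer loop
   vertex 1.4 2.8 0.0
   vertex 2.7 4.3 3.2
   vertex 4.8 4.3 2.6
  endloop
 endfacet
 facet normal -0.646 -0.417 0.639
  outer loop
   vertex 0.7 1.2 0.7
   vertex 3.2 3.0 4.4
   vertex 0.6 3.5 2.1
  endloop
 endfacet
 facet normal -0.545 -0.548 0.635
  outer loop
   vertex 0.7 1.2 0.7
   vertex 4.3 0.4 3.1
   vertex 3.2 3.0 4.4
  endloop
 endfacet
 facet normal -0.888 0.210 -0.408
  outer loop
   vertex 0.7 1.2 0.7
   vertex 0.6 3.5 2.1
   vertex 1.4 2.8 0.0
  endloop
 endfacet
 facet normal -0.236 -0.301 -0.924
  outer loop
   vertex 0.7 1.2 0.7
   vertex 1.4 2.8 0.0
   vertex 1.9 2.1 0.1
  endloop
 endfacet
 facet normal 0.990 -0.117 0.077
  outer loop
   vertex 4.7 2.2 0.7
   vertex 4.8 4.3 2.6
   vertex 4.3 0.4 3.1
  endloop
 endfacet
 facet normal 0.269 0.639 -0.721
  outer loop
   vertex 4.7 2.2 0.7
   vertex 1.4 2.8 0.0
   vertex 4.8 4.3 2.6
  endloop
 endfacet
 facet normal 0.209 0.010 -0.978
  outer loop
   vertex 4.7 2.2 0.7
   vertex 1.9 2.1 0.1
   vertex 1.4 2.8 0.0
  endloop
 endfacet
 facet normal 0.200 -0.800 -0.566
  outer loop
   vertex 4.7 2.2 0.7
   vertex 4.3 0.4 3.1
   vertex 0.7 1.2 0.7
  endloop
 endfacet
 facet normal 0.174 -0.696 -0.696
  outer loop
   vertex 4.7 2.2 0.7
   vertex 0.7 1.2 0.7
   vertex 1.9 2.1 0.1
  endloop
 endfacet
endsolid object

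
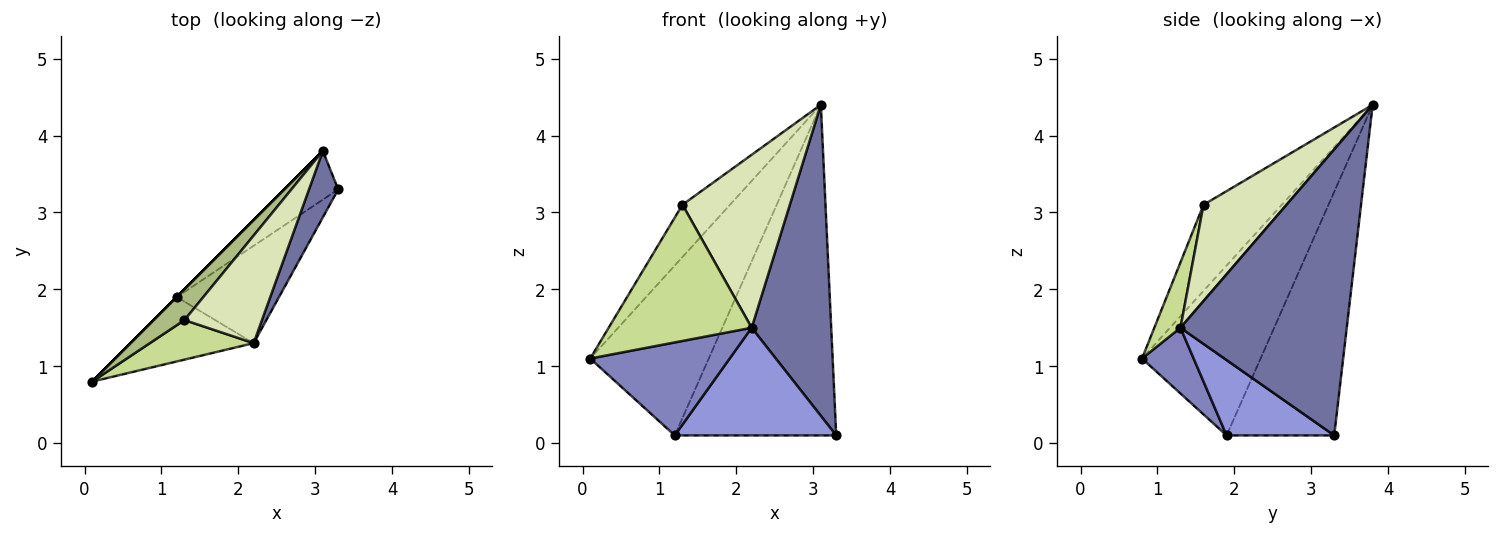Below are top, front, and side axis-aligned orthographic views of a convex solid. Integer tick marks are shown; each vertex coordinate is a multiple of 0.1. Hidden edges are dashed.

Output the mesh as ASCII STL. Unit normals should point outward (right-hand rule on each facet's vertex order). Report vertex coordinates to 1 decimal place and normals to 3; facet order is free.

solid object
 facet normal 0.898 -0.430 0.092
  outer loop
   vertex 2.2 1.3 1.5
   vertex 3.3 3.3 0.1
   vertex 3.1 3.8 4.4
  endloop
 endfacet
 facet normal 0.291 -0.786 -0.545
  outer loop
   vertex 1.2 1.9 0.1
   vertex 2.2 1.3 1.5
   vertex 0.1 0.8 1.1
  endloop
 endfacet
 facet normal 0.443 -0.665 -0.601
  outer loop
   vertex 1.2 1.9 0.1
   vertex 3.3 3.3 0.1
   vertex 2.2 1.3 1.5
  endloop
 endfacet
 facet normal -0.707 0.707 0.000
  outer loop
   vertex 1.2 1.9 0.1
   vertex 0.1 0.8 1.1
   vertex 3.1 3.8 4.4
  endloop
 endfacet
 facet normal -0.551 0.826 -0.122
  outer loop
   vertex 1.2 1.9 0.1
   vertex 3.1 3.8 4.4
   vertex 3.3 3.3 0.1
  endloop
 endfacet
 facet normal -0.818 0.496 0.292
  outer loop
   vertex 1.3 1.6 3.1
   vertex 3.1 3.8 4.4
   vertex 0.1 0.8 1.1
  endloop
 endfacet
 facet normal 0.173 -0.946 0.275
  outer loop
   vertex 1.3 1.6 3.1
   vertex 0.1 0.8 1.1
   vertex 2.2 1.3 1.5
  endloop
 endfacet
 facet normal 0.549 -0.710 0.442
  outer loop
   vertex 1.3 1.6 3.1
   vertex 2.2 1.3 1.5
   vertex 3.1 3.8 4.4
  endloop
 endfacet
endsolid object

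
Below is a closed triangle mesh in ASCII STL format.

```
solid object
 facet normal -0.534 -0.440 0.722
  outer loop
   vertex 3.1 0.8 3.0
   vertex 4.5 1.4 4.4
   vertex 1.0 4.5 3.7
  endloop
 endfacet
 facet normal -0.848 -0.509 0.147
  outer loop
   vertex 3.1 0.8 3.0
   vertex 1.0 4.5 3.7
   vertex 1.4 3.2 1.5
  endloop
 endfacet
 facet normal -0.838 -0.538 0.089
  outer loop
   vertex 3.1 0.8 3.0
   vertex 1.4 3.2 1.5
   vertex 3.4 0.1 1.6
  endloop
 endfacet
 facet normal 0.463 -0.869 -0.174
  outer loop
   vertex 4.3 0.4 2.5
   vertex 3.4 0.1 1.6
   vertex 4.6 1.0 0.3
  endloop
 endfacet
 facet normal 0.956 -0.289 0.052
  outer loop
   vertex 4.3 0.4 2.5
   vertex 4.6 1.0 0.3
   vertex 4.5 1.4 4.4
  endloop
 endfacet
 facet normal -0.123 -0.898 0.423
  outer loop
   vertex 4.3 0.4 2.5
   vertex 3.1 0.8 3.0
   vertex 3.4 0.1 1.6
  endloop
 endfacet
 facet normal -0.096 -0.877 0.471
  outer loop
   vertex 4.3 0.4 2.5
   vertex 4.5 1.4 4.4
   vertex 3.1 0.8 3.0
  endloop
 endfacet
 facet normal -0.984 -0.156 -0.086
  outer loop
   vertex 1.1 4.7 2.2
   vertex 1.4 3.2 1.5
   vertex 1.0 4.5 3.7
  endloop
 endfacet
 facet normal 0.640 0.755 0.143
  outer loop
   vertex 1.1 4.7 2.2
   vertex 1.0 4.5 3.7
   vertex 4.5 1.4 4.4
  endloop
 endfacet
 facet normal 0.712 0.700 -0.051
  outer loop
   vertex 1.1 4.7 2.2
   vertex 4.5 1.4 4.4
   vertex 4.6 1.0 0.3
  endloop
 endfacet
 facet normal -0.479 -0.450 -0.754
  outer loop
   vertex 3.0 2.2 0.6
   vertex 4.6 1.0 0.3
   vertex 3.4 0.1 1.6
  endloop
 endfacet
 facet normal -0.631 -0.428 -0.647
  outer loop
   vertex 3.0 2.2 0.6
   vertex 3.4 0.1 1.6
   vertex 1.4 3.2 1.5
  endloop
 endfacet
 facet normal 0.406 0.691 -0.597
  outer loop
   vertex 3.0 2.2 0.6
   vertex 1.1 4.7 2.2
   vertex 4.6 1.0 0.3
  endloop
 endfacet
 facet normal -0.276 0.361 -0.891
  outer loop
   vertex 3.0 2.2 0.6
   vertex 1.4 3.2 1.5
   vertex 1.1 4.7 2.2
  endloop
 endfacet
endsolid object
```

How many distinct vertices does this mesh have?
9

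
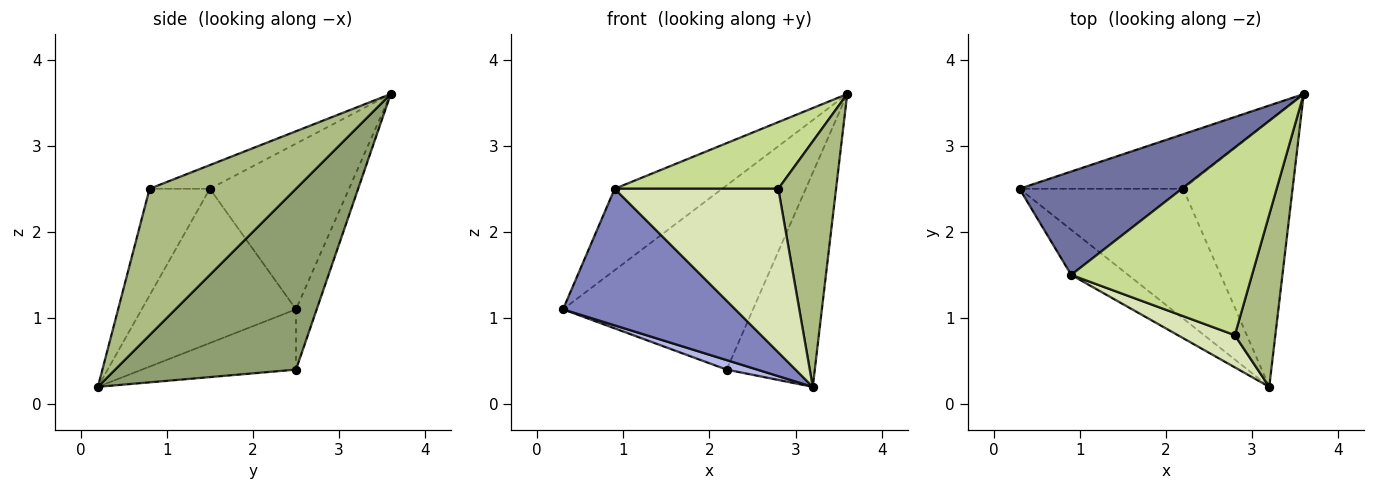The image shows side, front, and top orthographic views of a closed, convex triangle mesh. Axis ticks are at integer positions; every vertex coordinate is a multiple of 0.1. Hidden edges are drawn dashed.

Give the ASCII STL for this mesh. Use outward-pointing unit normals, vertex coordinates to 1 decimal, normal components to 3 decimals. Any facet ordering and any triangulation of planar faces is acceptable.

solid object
 facet normal -0.625 0.483 0.613
  outer loop
   vertex 0.9 1.5 2.5
   vertex 3.6 3.6 3.6
   vertex 0.3 2.5 1.1
  endloop
 endfacet
 facet normal -0.648 -0.723 -0.239
  outer loop
   vertex 0.9 1.5 2.5
   vertex 0.3 2.5 1.1
   vertex 3.2 0.2 0.2
  endloop
 endfacet
 facet normal -0.104 0.954 -0.282
  outer loop
   vertex 2.2 2.5 0.4
   vertex 0.3 2.5 1.1
   vertex 3.6 3.6 3.6
  endloop
 endfacet
 facet normal -0.345 -0.069 -0.936
  outer loop
   vertex 2.2 2.5 0.4
   vertex 3.2 0.2 0.2
   vertex 0.3 2.5 1.1
  endloop
 endfacet
 facet normal 0.790 0.385 -0.478
  outer loop
   vertex 2.2 2.5 0.4
   vertex 3.6 3.6 3.6
   vertex 3.2 0.2 0.2
  endloop
 endfacet
 facet normal 0.901 -0.355 0.249
  outer loop
   vertex 2.8 0.8 2.5
   vertex 3.2 0.2 0.2
   vertex 3.6 3.6 3.6
  endloop
 endfacet
 facet normal -0.122 -0.332 0.935
  outer loop
   vertex 2.8 0.8 2.5
   vertex 3.6 3.6 3.6
   vertex 0.9 1.5 2.5
  endloop
 endfacet
 facet normal -0.340 -0.923 0.182
  outer loop
   vertex 2.8 0.8 2.5
   vertex 0.9 1.5 2.5
   vertex 3.2 0.2 0.2
  endloop
 endfacet
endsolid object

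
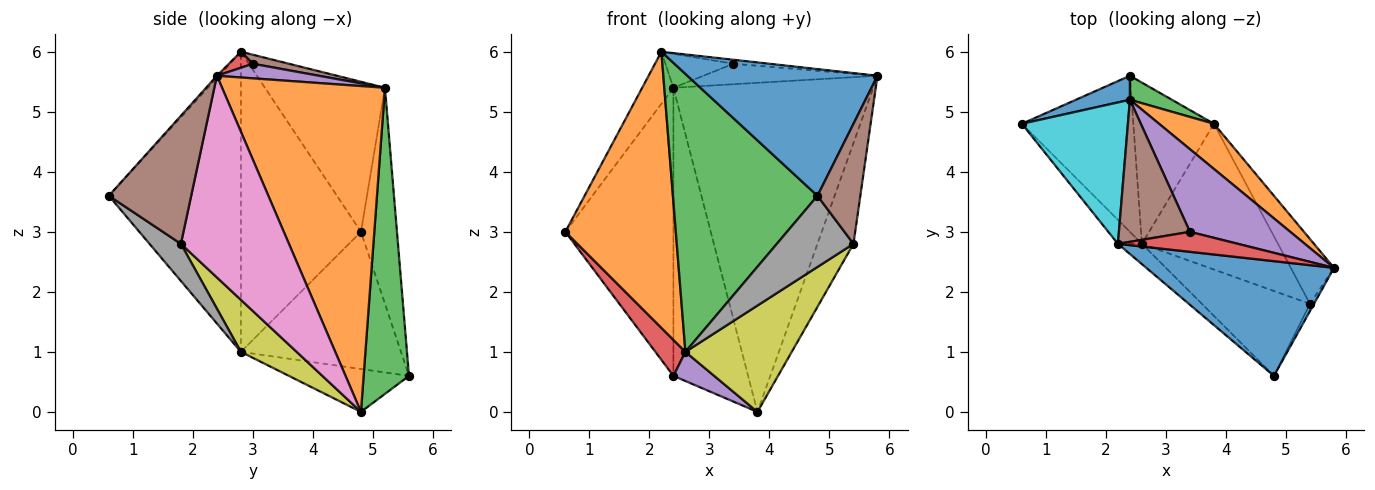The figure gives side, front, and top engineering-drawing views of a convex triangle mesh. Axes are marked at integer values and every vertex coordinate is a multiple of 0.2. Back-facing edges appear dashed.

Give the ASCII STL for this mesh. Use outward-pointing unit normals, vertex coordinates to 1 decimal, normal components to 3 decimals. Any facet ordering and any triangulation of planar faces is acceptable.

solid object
 facet normal -0.008 -0.741 0.671
  outer loop
   vertex 2.2 2.8 6.0
   vertex 4.8 0.6 3.6
   vertex 5.8 2.4 5.6
  endloop
 endfacet
 facet normal -0.735 -0.676 -0.059
  outer loop
   vertex 2.6 2.8 1.0
   vertex 2.2 2.8 6.0
   vertex 0.6 4.8 3.0
  endloop
 endfacet
 facet normal -0.674 -0.737 -0.054
  outer loop
   vertex 2.6 2.8 1.0
   vertex 4.8 0.6 3.6
   vertex 2.2 2.8 6.0
  endloop
 endfacet
 facet normal -0.768 -0.144 -0.624
  outer loop
   vertex 2.6 2.8 1.0
   vertex 0.6 4.8 3.0
   vertex 2.4 5.6 0.6
  endloop
 endfacet
 facet normal -0.464 -0.158 -0.872
  outer loop
   vertex 2.6 2.8 1.0
   vertex 2.4 5.6 0.6
   vertex 3.8 4.8 0.0
  endloop
 endfacet
 facet normal 0.887 -0.462 -0.028
  outer loop
   vertex 5.4 1.8 2.8
   vertex 5.8 2.4 5.6
   vertex 4.8 0.6 3.6
  endloop
 endfacet
 facet normal 0.930 0.310 -0.199
  outer loop
   vertex 5.4 1.8 2.8
   vertex 3.8 4.8 0.0
   vertex 5.8 2.4 5.6
  endloop
 endfacet
 facet normal 0.255 -0.621 -0.741
  outer loop
   vertex 5.4 1.8 2.8
   vertex 4.8 0.6 3.6
   vertex 2.6 2.8 1.0
  endloop
 endfacet
 facet normal 0.295 -0.563 -0.772
  outer loop
   vertex 5.4 1.8 2.8
   vertex 2.6 2.8 1.0
   vertex 3.8 4.8 0.0
  endloop
 endfacet
 facet normal -0.799 0.208 0.565
  outer loop
   vertex 2.4 5.2 5.4
   vertex 0.6 4.8 3.0
   vertex 2.2 2.8 6.0
  endloop
 endfacet
 facet normal -0.315 0.946 0.079
  outer loop
   vertex 2.4 5.2 5.4
   vertex 2.4 5.6 0.6
   vertex 0.6 4.8 3.0
  endloop
 endfacet
 facet normal 0.628 0.771 0.106
  outer loop
   vertex 2.4 5.2 5.4
   vertex 5.8 2.4 5.6
   vertex 3.8 4.8 0.0
  endloop
 endfacet
 facet normal 0.518 0.853 0.071
  outer loop
   vertex 2.4 5.2 5.4
   vertex 3.8 4.8 0.0
   vertex 2.4 5.6 0.6
  endloop
 endfacet
 facet normal 0.130 0.194 0.972
  outer loop
   vertex 3.4 3.0 5.8
   vertex 2.2 2.8 6.0
   vertex 5.8 2.4 5.6
  endloop
 endfacet
 facet normal 0.140 0.238 0.961
  outer loop
   vertex 3.4 3.0 5.8
   vertex 5.8 2.4 5.6
   vertex 2.4 5.2 5.4
  endloop
 endfacet
 facet normal 0.122 0.231 0.965
  outer loop
   vertex 3.4 3.0 5.8
   vertex 2.4 5.2 5.4
   vertex 2.2 2.8 6.0
  endloop
 endfacet
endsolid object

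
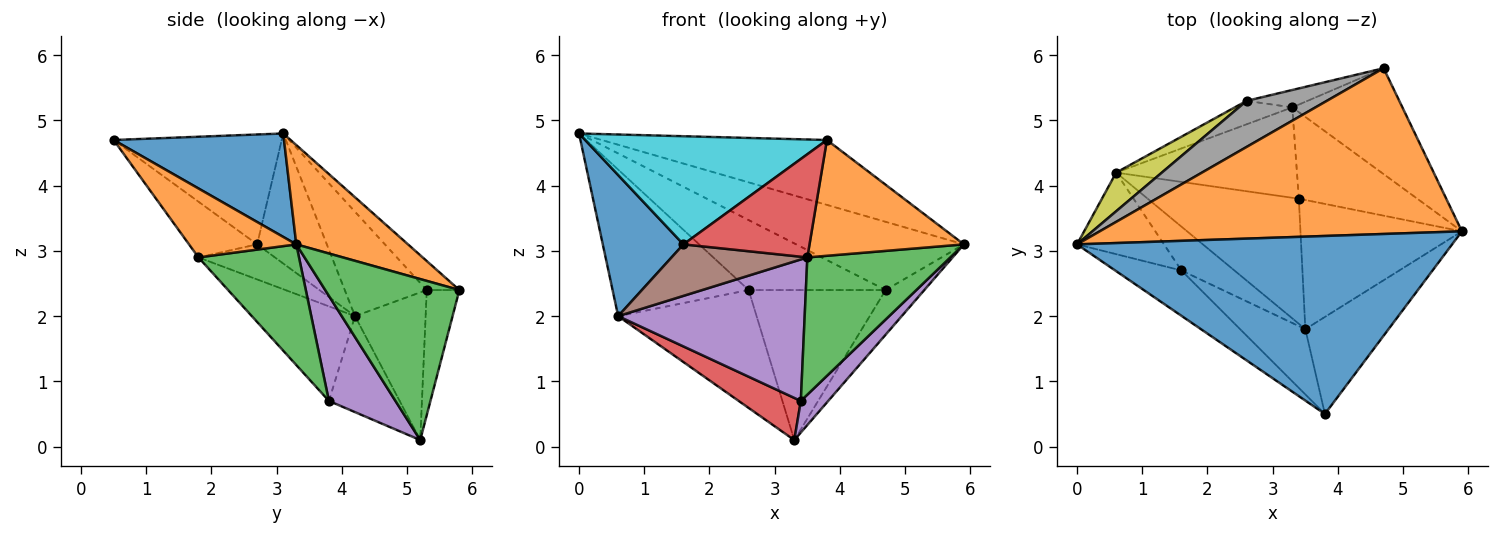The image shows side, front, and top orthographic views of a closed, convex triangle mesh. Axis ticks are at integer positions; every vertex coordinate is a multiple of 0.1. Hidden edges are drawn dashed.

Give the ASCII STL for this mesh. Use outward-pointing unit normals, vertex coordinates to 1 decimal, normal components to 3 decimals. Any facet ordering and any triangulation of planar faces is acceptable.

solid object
 facet normal 0.251 0.332 0.909
  outer loop
   vertex 3.8 0.5 4.7
   vertex 5.9 3.3 3.1
   vertex 0.0 3.1 4.8
  endloop
 endfacet
 facet normal 0.246 0.369 0.896
  outer loop
   vertex 4.7 5.8 2.4
   vertex 0.0 3.1 4.8
   vertex 5.9 3.3 3.1
  endloop
 endfacet
 facet normal 0.803 0.232 -0.549
  outer loop
   vertex 4.7 5.8 2.4
   vertex 5.9 3.3 3.1
   vertex 3.3 5.2 0.1
  endloop
 endfacet
 facet normal -0.434 -0.381 -0.817
  outer loop
   vertex 3.4 3.8 0.7
   vertex 0.6 4.2 2.0
   vertex 3.3 5.2 0.1
  endloop
 endfacet
 facet normal 0.640 -0.264 -0.722
  outer loop
   vertex 3.4 3.8 0.7
   vertex 3.3 5.2 0.1
   vertex 5.9 3.3 3.1
  endloop
 endfacet
 facet normal -0.230 0.967 -0.112
  outer loop
   vertex 2.6 5.3 2.4
   vertex 4.7 5.8 2.4
   vertex 3.3 5.2 0.1
  endloop
 endfacet
 facet normal -0.448 0.877 -0.174
  outer loop
   vertex 2.6 5.3 2.4
   vertex 3.3 5.2 0.1
   vertex 0.6 4.2 2.0
  endloop
 endfacet
 facet normal -0.195 0.819 0.540
  outer loop
   vertex 2.6 5.3 2.4
   vertex 0.0 3.1 4.8
   vertex 4.7 5.8 2.4
  endloop
 endfacet
 facet normal -0.504 0.835 0.220
  outer loop
   vertex 2.6 5.3 2.4
   vertex 0.6 4.2 2.0
   vertex 0.0 3.1 4.8
  endloop
 endfacet
 facet normal -0.540 -0.776 -0.325
  outer loop
   vertex 1.6 2.7 3.1
   vertex 3.8 0.5 4.7
   vertex 0.0 3.1 4.8
  endloop
 endfacet
 facet normal -0.599 -0.693 -0.401
  outer loop
   vertex 1.6 2.7 3.1
   vertex 0.0 3.1 4.8
   vertex 0.6 4.2 2.0
  endloop
 endfacet
 facet normal 0.470 -0.676 -0.567
  outer loop
   vertex 3.5 1.8 2.9
   vertex 5.9 3.3 3.1
   vertex 3.8 0.5 4.7
  endloop
 endfacet
 facet normal 0.456 -0.648 -0.610
  outer loop
   vertex 3.5 1.8 2.9
   vertex 3.4 3.8 0.7
   vertex 5.9 3.3 3.1
  endloop
 endfacet
 facet normal -0.415 -0.769 -0.486
  outer loop
   vertex 3.5 1.8 2.9
   vertex 3.8 0.5 4.7
   vertex 1.6 2.7 3.1
  endloop
 endfacet
 facet normal -0.383 -0.692 -0.612
  outer loop
   vertex 3.5 1.8 2.9
   vertex 0.6 4.2 2.0
   vertex 3.4 3.8 0.7
  endloop
 endfacet
 facet normal -0.394 -0.700 -0.596
  outer loop
   vertex 3.5 1.8 2.9
   vertex 1.6 2.7 3.1
   vertex 0.6 4.2 2.0
  endloop
 endfacet
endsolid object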